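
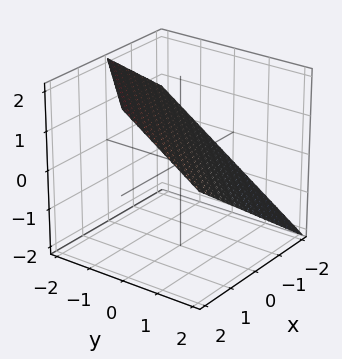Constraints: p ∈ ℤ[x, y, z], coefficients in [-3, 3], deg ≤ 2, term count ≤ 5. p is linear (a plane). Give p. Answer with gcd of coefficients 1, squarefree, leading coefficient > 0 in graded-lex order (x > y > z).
2*x - 2*y - 3*z + 2

(a) The degree is 1 — the surface is flat (a plane).
(b) Against the integer gridlines: it crosses the x-axis at the gridline x = -1; it crosses the y-axis at the gridline y = 1.
(c) The integer polynomial consistent with all of this is the stated p.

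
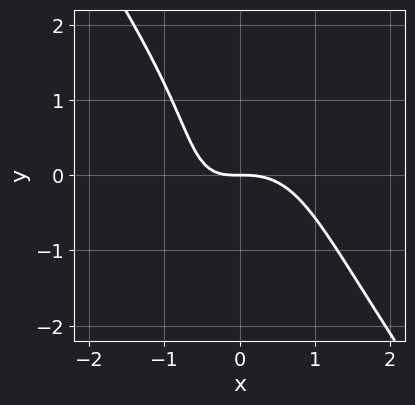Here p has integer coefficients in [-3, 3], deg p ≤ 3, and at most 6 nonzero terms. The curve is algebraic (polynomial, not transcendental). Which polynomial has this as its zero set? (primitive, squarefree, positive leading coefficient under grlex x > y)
Degree: no degree-2 curve has this shape, so deg p = 3.
Reading off the gridlines: one x-axis crossing is at x = 0; it meets the y-axis at y = 0 (among the integer gridlines).
Solving for integer coefficients yields p as stated.

3*x^3 + y^3 + 2*x*y + 3*y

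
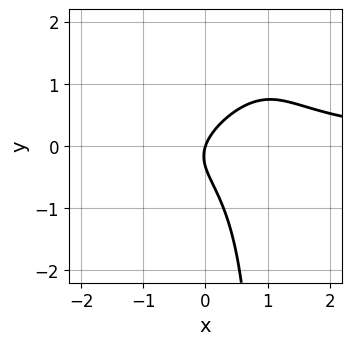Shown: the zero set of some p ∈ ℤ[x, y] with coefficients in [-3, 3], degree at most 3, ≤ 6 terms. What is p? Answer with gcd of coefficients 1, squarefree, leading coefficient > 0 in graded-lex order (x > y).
First, degree: the shape is more complex than any degree-2 curve, so deg p = 3.
Then, against the integer gridlines: one x-axis crossing is at x = 0; it meets the y-axis at y = 0 (among the integer gridlines).
Finally, putting this together gives p.

3*x^2*y - 3*x*y^2 + 3*y^2 - 3*x + y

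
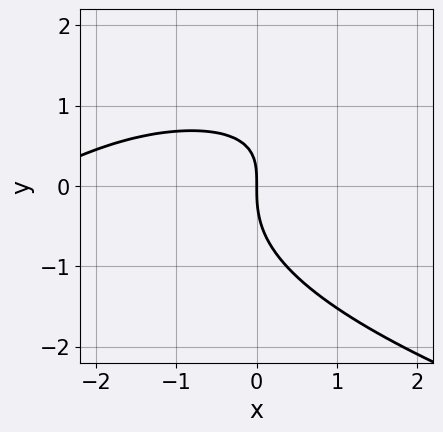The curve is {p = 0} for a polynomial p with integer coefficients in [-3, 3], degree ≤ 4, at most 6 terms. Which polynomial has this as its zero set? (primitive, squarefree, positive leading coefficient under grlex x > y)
2*y^3 + x^2 - 2*x*y + 3*x

(a) deg p = 3.
(b) Reading off the gridlines: it crosses the x-axis at the gridline x = 0; it crosses the y-axis at the gridline y = 0.
(c) Matching integer coefficients to the picture gives p.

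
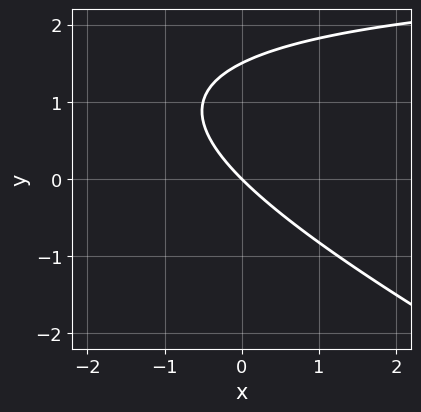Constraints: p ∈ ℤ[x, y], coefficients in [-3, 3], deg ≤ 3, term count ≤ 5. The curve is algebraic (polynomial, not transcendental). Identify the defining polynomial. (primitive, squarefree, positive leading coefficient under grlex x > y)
x*y + 2*y^2 - 3*x - 3*y

(a) The degree is 2 — a generic line meets the curve in up to 2 points.
(b) Observable constraints: one x-axis crossing is at x = 0; one y-axis crossing is at y = 0.
(c) These observations pin down the coefficients.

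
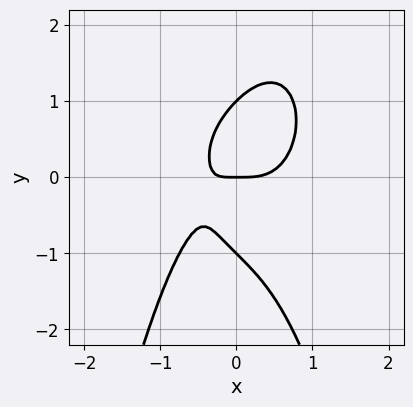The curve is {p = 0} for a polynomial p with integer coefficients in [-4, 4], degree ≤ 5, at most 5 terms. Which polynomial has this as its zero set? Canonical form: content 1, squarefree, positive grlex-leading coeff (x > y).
3*x^4 + x^2*y^2 + y^3 - 2*x*y - y

(a) deg p = 4. A generic line meets the curve in up to 4 points.
(b) From the axis intercepts and sections: among the integer gridlines, it crosses the y-axis at y ∈ {-1, 0, 1}; one x-axis crossing is at x = 0.
(c) Matching integer coefficients to the picture gives p.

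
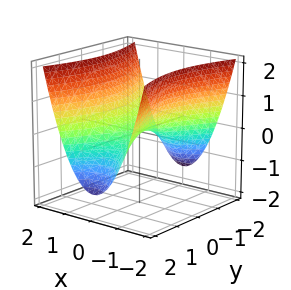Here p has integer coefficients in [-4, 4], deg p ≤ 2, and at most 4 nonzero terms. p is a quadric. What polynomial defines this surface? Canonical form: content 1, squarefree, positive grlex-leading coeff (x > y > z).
3*x^2 - y^2 - 3*z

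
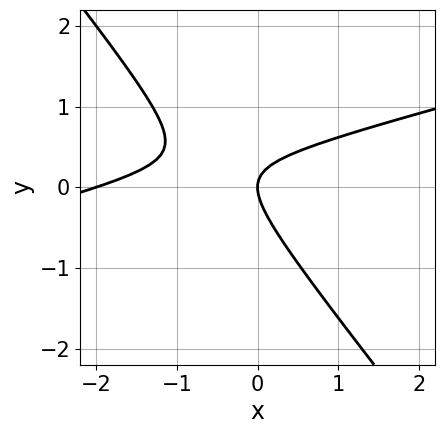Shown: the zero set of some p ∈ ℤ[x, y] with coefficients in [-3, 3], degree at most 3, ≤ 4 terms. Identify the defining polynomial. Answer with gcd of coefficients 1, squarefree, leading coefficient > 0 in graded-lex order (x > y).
(a) The degree is 2 — no degree-1 curve has this shape.
(b) From the visible intercepts: the x-axis gridline crossings are at x ∈ {-2, 0}; one y-axis crossing is at y = 0.
(c) Assembling these constraints gives the stated polynomial.

x^2 - 3*x*y - 3*y^2 + 2*x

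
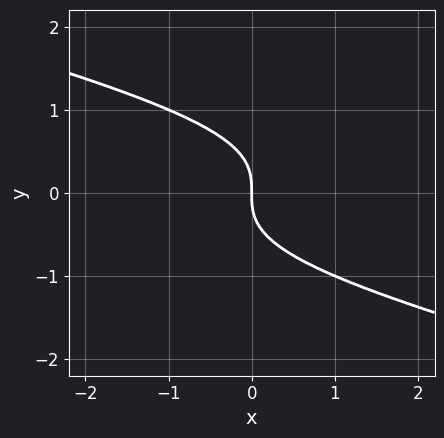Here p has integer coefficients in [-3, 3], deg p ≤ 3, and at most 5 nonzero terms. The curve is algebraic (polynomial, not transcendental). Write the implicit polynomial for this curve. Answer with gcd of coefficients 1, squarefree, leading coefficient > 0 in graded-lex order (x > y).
x*y^2 + 3*y^3 + 2*x

First, deg p = 3.
Then, from the axis intercepts and sections: it meets the x-axis at x = 0 (among the integer gridlines); it meets the y-axis at y = 0 (among the integer gridlines).
Finally, matching integer coefficients to the picture gives p.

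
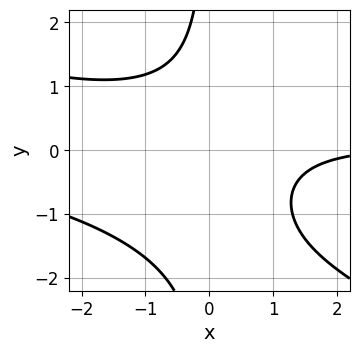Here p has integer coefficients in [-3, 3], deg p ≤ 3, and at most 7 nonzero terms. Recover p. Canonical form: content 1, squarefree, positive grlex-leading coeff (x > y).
(a) The degree is 3 — a generic line meets the curve in up to 3 points.
(b) From the visible intercepts: it misses every integer gridline on the x-axis; no y-intercept at any integer in the box.
(c) Together with the visible shape, these determine p as stated.

x^2*y + 2*x*y^2 + 2*x*y - x + 3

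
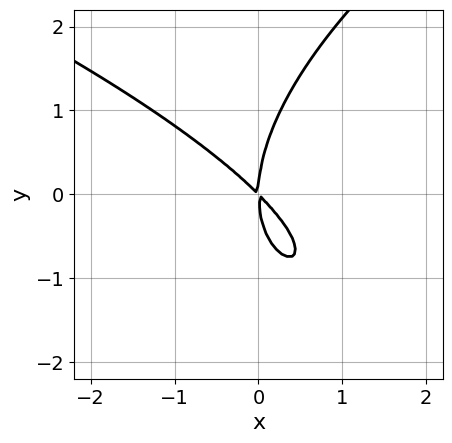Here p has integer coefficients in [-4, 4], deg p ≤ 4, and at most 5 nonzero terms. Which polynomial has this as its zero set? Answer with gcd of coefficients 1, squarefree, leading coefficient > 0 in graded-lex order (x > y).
y^3 - 3*x^2 - 3*x*y

(a) Degree: the shape is more complex than any degree-2 curve, so deg p = 3.
(b) Checking where it meets the axes: it crosses the x-axis at the gridline x = 0; one y-axis crossing is at y = 0.
(c) Solving for integer coefficients yields p as stated.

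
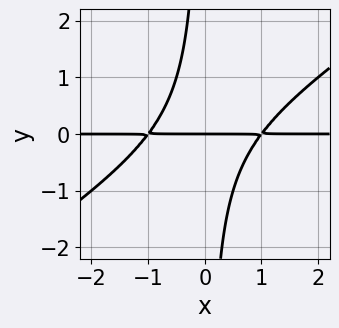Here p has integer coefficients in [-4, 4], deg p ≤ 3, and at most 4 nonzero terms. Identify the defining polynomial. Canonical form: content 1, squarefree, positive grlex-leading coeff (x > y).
2*x^2*y - 3*x*y^2 - 2*y

1. deg p = 3.
2. Against the integer gridlines: it crosses the y-axis at the gridline y = 0; every point of the x-axis in the box is on the curve.
3. Putting this together gives p.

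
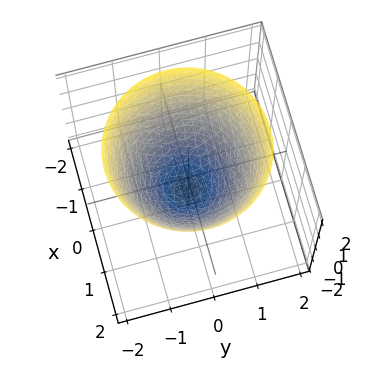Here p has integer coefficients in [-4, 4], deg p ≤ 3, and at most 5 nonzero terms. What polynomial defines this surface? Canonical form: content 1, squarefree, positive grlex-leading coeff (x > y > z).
(a) Degree: a generic line meets the surface in up to 2 points, so deg p = 2.
(b) Symmetries: the z-axis is an axis of rotation, so x and y enter only as x² + y².
(c) Reading off the gridlines: it crosses the z-axis at the gridline z = -1; among the integer gridlines, it crosses the x-axis at x ∈ {-1, 1}; a circular section at z = 0 has radius exactly 1.
(d) These observations pin down the coefficients. Check: (0, 1, 0) on the y-axis lies on the surface, and p(0, 1, 0) = 0. ✓

x^2 + y^2 - z - 1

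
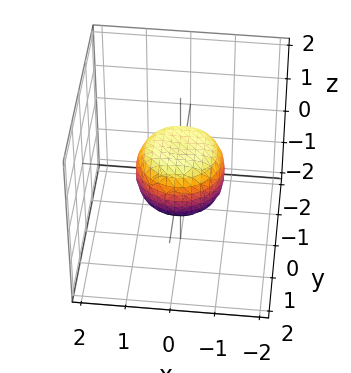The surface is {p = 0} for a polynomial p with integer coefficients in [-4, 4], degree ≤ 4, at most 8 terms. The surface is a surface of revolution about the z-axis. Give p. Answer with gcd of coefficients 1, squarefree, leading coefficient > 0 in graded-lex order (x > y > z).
2*x^4 + 4*x^2*y^2 + 2*y^4 - x^2 - y^2 + 2*z^2 - 1

First, degree: the shape is more complex than any degree-3 surface, so deg p = 4.
Next, by symmetry, every cross-section ⟂ z is a circle, so x, y appear only via x² + y².
Then, against the integer gridlines: the x-axis gridline crossings are at x ∈ {-1, 1}; a circular section at z = 0 has radius exactly 1; among the integer gridlines, it crosses the y-axis at y ∈ {-1, 1}.
Finally, matching integer coefficients to the picture gives p.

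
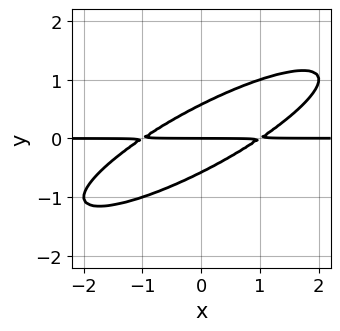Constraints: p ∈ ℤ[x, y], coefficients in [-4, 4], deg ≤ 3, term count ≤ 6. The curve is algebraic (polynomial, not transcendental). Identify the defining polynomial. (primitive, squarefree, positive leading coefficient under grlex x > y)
x^2*y - 3*x*y^2 + 3*y^3 - y

(a) Degree: a generic line meets the curve in up to 3 points, so deg p = 3.
(b) Checking where it meets the axes: it meets the y-axis at y = 0 (among the integer gridlines); every point of the x-axis in the box is on the curve.
(c) Matching integer coefficients to the picture gives p.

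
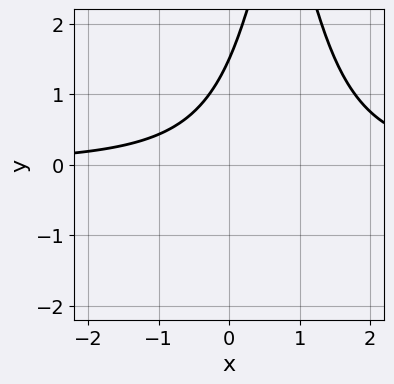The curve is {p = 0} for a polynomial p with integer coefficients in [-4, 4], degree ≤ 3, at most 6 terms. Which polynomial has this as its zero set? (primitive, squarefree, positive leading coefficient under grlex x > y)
2*x^2*y - 3*x*y + 2*y - 3

First, the degree is 3 — no degree-2 curve has this shape.
Next, against the integer gridlines: the curve avoids every integer x-axis point in the box.
Finally, fitting integer coefficients to these (and the overall shape) gives p.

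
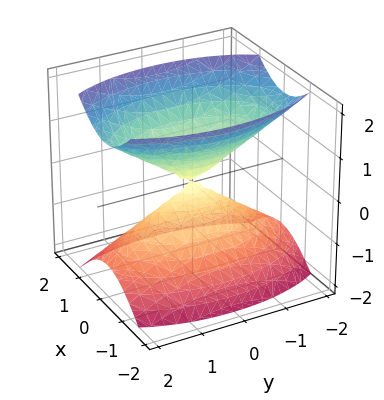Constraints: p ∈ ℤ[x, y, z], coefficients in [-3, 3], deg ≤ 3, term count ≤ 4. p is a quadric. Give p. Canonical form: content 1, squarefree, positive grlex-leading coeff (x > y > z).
3*x^2 + y^2 - 2*z^2

First, there are 2 components. They look like related sheets of one shape, so recover p as a whole.
Next, degree: a double cone through the origin; a quadric, so deg p = 2.
Next, symmetries: mirror symmetry x ↦ −x ⇒ only even powers of x; it's symmetric under z → −z, forcing even powers of z; it's symmetric under y → −y, forcing even powers of y.
Then, from the visible intercepts: it meets the x-axis at x = 0 (among the integer gridlines); one z-axis crossing is at z = 0; one y-axis crossing is at y = 0.
Finally, solving for integer coefficients yields p as stated.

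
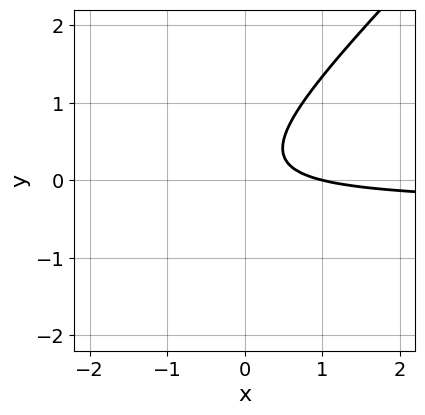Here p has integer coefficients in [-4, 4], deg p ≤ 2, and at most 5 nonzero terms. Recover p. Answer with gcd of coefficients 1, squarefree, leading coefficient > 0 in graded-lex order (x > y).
3*x*y - 3*y^2 + x + y - 1

First, degree: a generic line meets the curve in up to 2 points, so deg p = 2.
Then, observable constraints: the curve avoids every integer y-axis point in the box; it meets the x-axis at x = 1 (among the integer gridlines).
Finally, matching integer coefficients to the picture gives p.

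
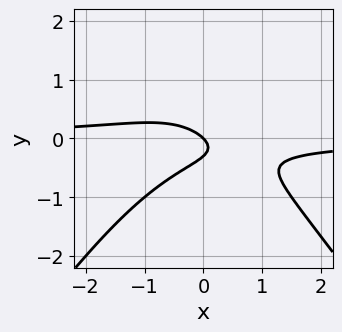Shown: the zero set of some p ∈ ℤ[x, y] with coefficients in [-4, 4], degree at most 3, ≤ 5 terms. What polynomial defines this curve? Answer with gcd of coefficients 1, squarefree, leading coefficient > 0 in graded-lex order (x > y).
2*x^2*y - y^3 + 3*y^2 + x + y

(a) Degree: the shape is more complex than any degree-2 curve, so deg p = 3.
(b) Observable constraints: it crosses the x-axis at the gridline x = 0; it crosses the y-axis at the gridline y = 0.
(c) Assembling these constraints gives the stated polynomial.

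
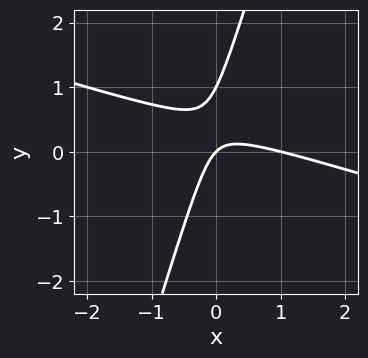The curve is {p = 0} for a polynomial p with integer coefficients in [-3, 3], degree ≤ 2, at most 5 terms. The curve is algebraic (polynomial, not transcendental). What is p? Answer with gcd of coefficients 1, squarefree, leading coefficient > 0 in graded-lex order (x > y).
x^2 + 3*x*y - y^2 - x + y

First, the degree is 2 — a generic line meets the curve in up to 2 points.
Next, against the integer gridlines: among the integer gridlines, it crosses the y-axis at y ∈ {0, 1}; among the integer gridlines, it crosses the x-axis at x ∈ {0, 1}.
Finally, together with the visible shape, these determine p as stated.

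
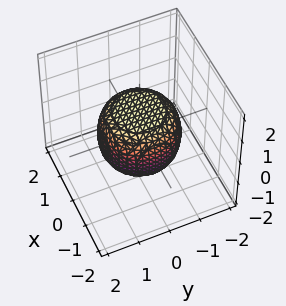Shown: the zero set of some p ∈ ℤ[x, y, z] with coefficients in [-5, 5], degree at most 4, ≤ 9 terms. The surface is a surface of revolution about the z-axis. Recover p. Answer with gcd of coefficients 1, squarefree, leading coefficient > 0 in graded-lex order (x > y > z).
2*x^4 + 4*x^2*y^2 + 2*y^4 - x^2 - y^2 + 3*z^2 - 3

First, deg p = 4.
Next, symmetries: rotational symmetry about the z-axis ⇒ p depends on x, y only through x² + y².
Then, against the integer gridlines: the z-axis gridline crossings are at z ∈ {-1, 1}; a circular section at z = 1 has radius between 0 and 1.
Finally, assembling these constraints gives the stated polynomial.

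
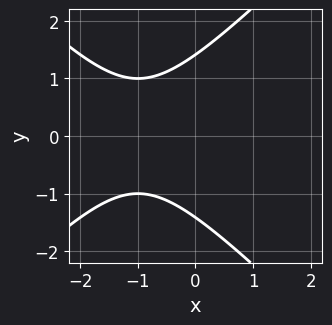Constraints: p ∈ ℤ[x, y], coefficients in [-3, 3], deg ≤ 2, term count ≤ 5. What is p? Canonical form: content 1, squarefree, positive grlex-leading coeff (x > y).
deg p = 2. No degree-1 curve has this shape.
Symmetries: mirror symmetry y ↦ −y ⇒ only even powers of y.
Against the integer gridlines: it misses every integer gridline on the x-axis.
Fitting integer coefficients to these (and the overall shape) gives p.

x^2 - y^2 + 2*x + 2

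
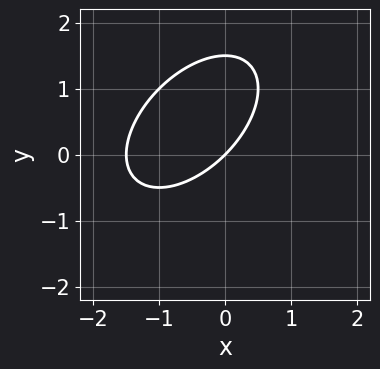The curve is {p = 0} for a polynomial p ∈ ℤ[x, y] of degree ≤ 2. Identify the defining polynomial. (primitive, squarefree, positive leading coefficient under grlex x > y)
2*x^2 - 2*x*y + 2*y^2 + 3*x - 3*y

First, degree: a generic line meets the curve in up to 2 points, so deg p = 2.
Then, observable constraints: it crosses the y-axis at the gridline y = 0; it crosses the x-axis at the gridline x = 0.
Finally, fitting integer coefficients to these (and the overall shape) gives p.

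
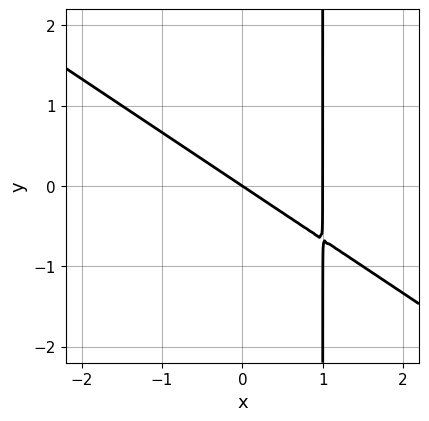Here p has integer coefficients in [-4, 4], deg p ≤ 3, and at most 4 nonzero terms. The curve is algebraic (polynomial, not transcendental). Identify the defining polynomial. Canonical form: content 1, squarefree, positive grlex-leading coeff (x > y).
The degree is 2 — the shape is more complex than any degree-1 curve.
Reading off the gridlines: the x-axis gridline crossings are at x ∈ {0, 1}; it crosses the y-axis at the gridline y = 0.
Matching integer coefficients to the picture gives p.

2*x^2 + 3*x*y - 2*x - 3*y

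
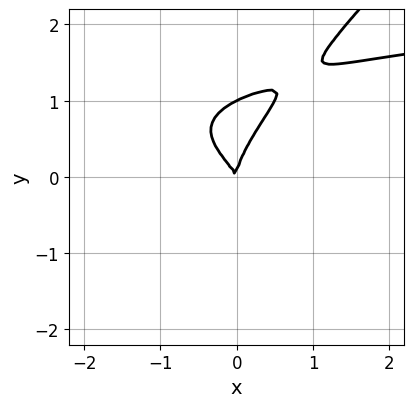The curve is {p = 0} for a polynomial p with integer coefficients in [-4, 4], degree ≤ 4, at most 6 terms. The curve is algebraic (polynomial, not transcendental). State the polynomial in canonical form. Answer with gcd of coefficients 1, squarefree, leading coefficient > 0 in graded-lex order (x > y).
Degree: no degree-3 curve has this shape, so deg p = 4.
Checking where it meets the axes: among the integer gridlines, it crosses the y-axis at y ∈ {0, 1}; one x-axis crossing is at x = 0.
Assembling these constraints gives the stated polynomial.

2*x*y^3 - 2*y^4 + 2*y^3 - 2*x^2 - x*y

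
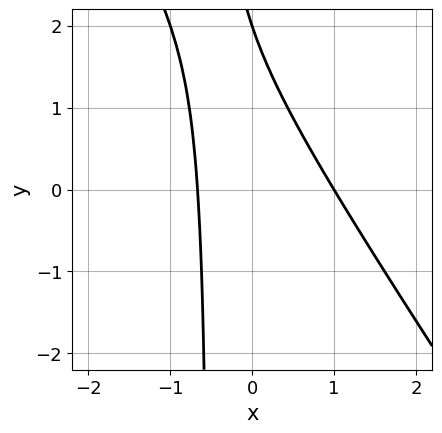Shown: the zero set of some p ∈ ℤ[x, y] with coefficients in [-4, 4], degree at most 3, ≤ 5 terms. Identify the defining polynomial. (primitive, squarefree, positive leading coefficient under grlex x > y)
3*x^2 + 2*x*y - x + y - 2

First, the degree is 2 — a generic line meets the curve in up to 2 points.
Next, checking where it meets the axes: it meets the x-axis at x = 1 (among the integer gridlines); it meets the y-axis at y = 2 (among the integer gridlines).
Finally, solving for integer coefficients yields p as stated.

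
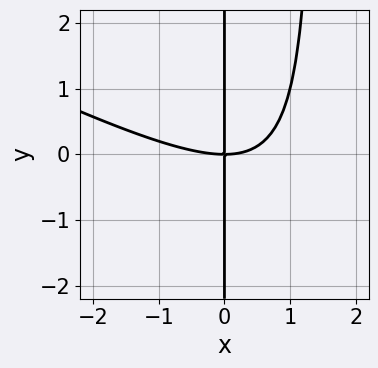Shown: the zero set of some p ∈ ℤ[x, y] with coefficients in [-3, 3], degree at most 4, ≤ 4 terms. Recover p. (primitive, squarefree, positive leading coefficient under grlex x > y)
x^3 + 2*x^2*y - 3*x*y

1. deg p = 3. No degree-2 curve has this shape.
2. Checking where it meets the axes: the visible y-axis segment lies entirely on the curve; it crosses the x-axis at the gridline x = 0.
3. Putting this together gives p.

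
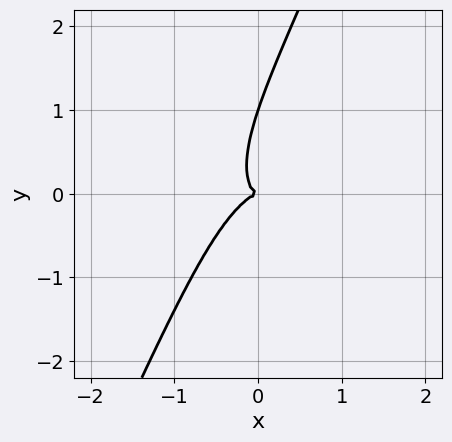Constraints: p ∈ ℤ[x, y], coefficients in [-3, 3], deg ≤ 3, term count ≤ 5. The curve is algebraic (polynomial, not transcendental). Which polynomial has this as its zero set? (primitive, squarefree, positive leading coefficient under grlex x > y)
Degree: a generic line meets the curve in up to 3 points, so deg p = 3.
From the axis intercepts and sections: among the integer gridlines, it crosses the y-axis at y ∈ {0, 1}; one x-axis crossing is at x = 0.
Matching integer coefficients to the picture gives p.

3*x^3 - 3*x^2*y + 3*x*y^2 - y^3 + y^2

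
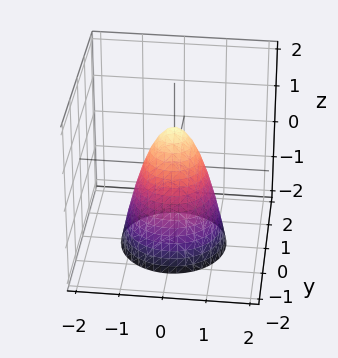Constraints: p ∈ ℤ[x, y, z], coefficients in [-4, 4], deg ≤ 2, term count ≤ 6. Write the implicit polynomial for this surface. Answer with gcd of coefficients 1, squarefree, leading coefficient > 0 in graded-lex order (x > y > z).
2*x^2 + 2*y^2 + z - 1

1. deg p = 2.
2. By symmetry, the z-axis is an axis of rotation, so x and y enter only as x² + y².
3. Checking where it meets the axes: it crosses the z-axis at the gridline z = 1; a circular section at z = -1 has radius exactly 1.
4. These observations pin down the coefficients.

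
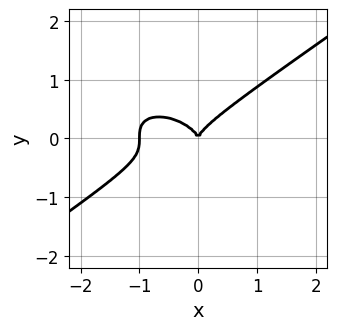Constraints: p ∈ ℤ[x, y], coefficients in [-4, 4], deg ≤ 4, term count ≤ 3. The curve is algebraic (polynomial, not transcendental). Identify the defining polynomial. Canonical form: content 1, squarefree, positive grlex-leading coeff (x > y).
x^3 - 3*y^3 + x^2

(a) The degree is 3 — no degree-2 curve has this shape.
(b) Observable constraints: one y-axis crossing is at y = 0; among the integer gridlines, it crosses the x-axis at x ∈ {-1, 0}.
(c) Fitting integer coefficients to these (and the overall shape) gives p.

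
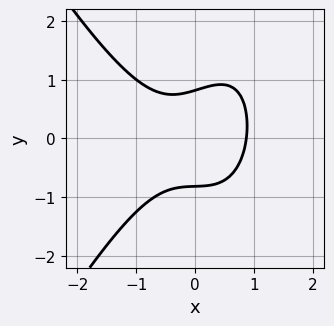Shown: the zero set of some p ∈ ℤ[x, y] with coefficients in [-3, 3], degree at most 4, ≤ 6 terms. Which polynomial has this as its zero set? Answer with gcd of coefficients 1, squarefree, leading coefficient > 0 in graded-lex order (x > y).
3*x^3 - x*y^2 - x*y + 3*y^2 - 2

First, deg p = 3. A generic line meets the curve in up to 3 points.
Finally, putting this together gives p.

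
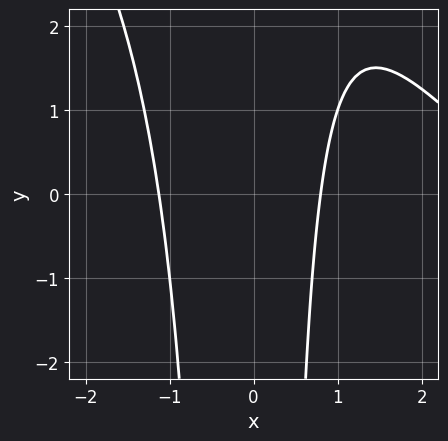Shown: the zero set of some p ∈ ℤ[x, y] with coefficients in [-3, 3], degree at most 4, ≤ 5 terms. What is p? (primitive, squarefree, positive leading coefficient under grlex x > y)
x^3 + x^2*y - 3*x^2 - 2*x + 3

(a) Degree: the shape is more complex than any degree-2 curve, so deg p = 3.
(b) Observable constraints: the curve avoids every integer y-axis point in the box.
(c) These observations pin down the coefficients.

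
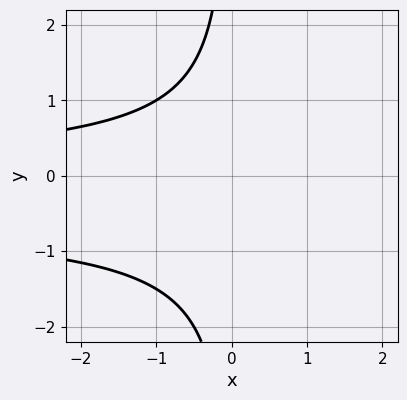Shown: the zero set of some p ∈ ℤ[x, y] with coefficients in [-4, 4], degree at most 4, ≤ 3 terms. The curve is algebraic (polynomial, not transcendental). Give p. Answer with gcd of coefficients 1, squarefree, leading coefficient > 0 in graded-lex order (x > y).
The degree is 3 — the shape is more complex than any degree-2 curve.
Checking where it meets the axes: it misses every integer gridline on the x-axis; the curve avoids every integer y-axis point in the box.
Matching integer coefficients to the picture gives p.

2*x*y^2 + x*y + 3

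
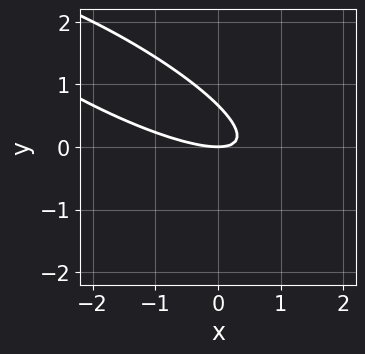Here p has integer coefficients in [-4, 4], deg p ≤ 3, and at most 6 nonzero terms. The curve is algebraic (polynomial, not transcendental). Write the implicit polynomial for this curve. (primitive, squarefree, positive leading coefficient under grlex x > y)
x^2 + 3*x*y + 3*y^2 - 2*y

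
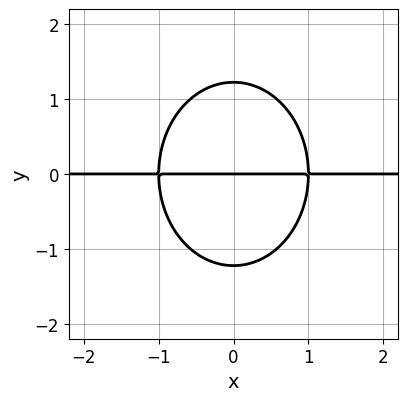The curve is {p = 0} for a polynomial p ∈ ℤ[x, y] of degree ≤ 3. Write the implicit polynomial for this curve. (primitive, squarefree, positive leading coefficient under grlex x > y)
3*x^2*y + 2*y^3 - 3*y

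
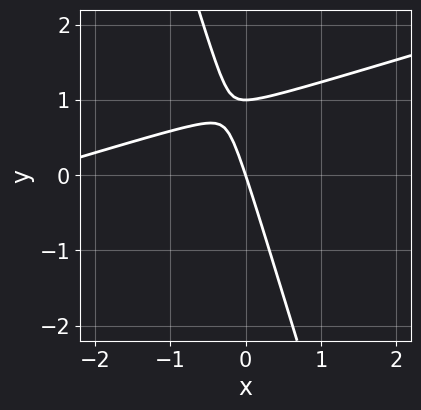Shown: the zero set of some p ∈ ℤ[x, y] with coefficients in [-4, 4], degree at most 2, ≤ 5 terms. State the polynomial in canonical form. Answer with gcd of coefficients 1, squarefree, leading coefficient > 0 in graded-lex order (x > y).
x^2 - 3*x*y - y^2 + 3*x + y

Degree: a generic line meets the curve in up to 2 points, so deg p = 2.
From the axis intercepts and sections: it meets the x-axis at x = 0 (among the integer gridlines); among the integer gridlines, it crosses the y-axis at y ∈ {0, 1}.
Matching integer coefficients to the picture gives p.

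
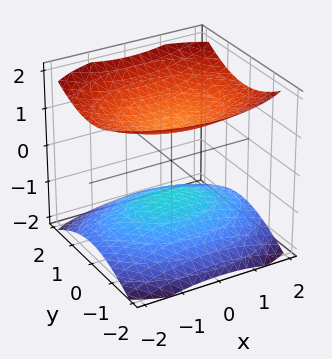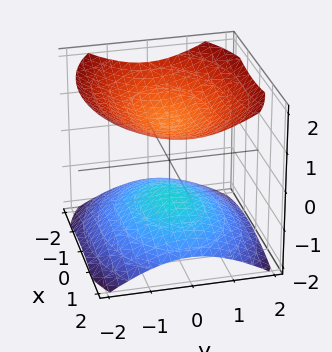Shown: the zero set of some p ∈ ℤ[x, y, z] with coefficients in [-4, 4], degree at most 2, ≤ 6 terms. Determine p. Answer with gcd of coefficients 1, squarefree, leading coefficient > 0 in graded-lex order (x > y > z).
First, the picture has 2 separate pieces. They look like related sheets of one shape, so recover p as a whole.
Then, the degree is 2 — two sheets facing apart; a quadric.
Then, symmetries: it's symmetric under y → −y, forcing even powers of y; the x ↦ −x reflection is a symmetry, so x appears only in even powers; the z ↦ −z reflection is a symmetry, so z appears only in even powers.
Next, reading off the gridlines: the z-axis gridline crossings are at z ∈ {-1, 1}; no x-intercept at any integer in the box; no y-intercept at any integer in the box.
Finally, together with the visible shape, these determine p as stated.

x^2 + 2*y^2 - 3*z^2 + 3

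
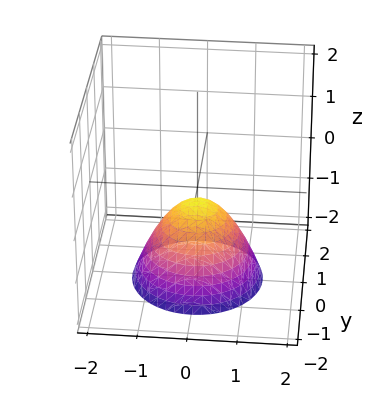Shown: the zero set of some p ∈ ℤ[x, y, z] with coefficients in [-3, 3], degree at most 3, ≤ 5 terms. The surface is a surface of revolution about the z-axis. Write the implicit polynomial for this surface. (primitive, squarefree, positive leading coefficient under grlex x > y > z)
1. deg p = 2. No degree-1 surface has this shape.
2. By symmetry, every cross-section ⟂ z is a circle, so x, y appear only via x² + y².
3. From the axis intercepts and sections: no x-intercept at any integer in the box; a circular section at z = -2 has radius between 1 and 2.
4. Together with the visible shape, these determine p as stated.

3*x^2 + 3*y^2 + 3*z + 1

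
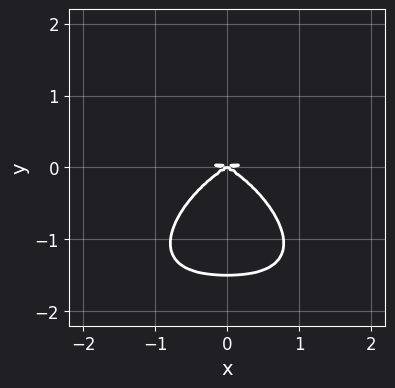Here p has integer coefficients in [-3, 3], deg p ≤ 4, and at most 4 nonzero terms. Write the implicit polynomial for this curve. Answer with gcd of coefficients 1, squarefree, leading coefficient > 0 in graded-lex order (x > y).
deg p = 4.
Symmetries: the x ↦ −x reflection is a symmetry, so x appears only in even powers.
Reading off the gridlines: it meets the y-axis at y = 0 (among the integer gridlines); it crosses the x-axis at the gridline x = 0.
Solving for integer coefficients yields p as stated.

x^4 + 2*y^4 - x^2*y + 3*y^3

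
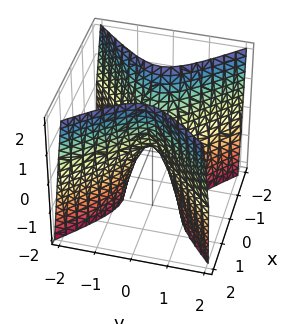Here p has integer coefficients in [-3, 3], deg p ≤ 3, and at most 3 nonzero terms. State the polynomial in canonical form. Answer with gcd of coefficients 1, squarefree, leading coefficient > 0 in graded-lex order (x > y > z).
The degree is 2 — a hyperbolic paraboloid; a quadric.
Symmetries: it's symmetric under x → −x, forcing even powers of x; the y ↦ −y reflection is a symmetry, so y appears only in even powers.
Against the integer gridlines: it crosses the y-axis at the gridline y = 0; it meets the z-axis at z = 0 (among the integer gridlines); it meets the x-axis at x = 0 (among the integer gridlines).
Assembling these constraints gives the stated polynomial.

3*x^2 - 3*y^2 - z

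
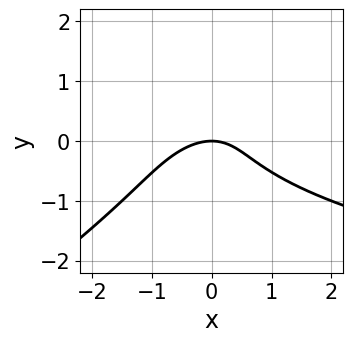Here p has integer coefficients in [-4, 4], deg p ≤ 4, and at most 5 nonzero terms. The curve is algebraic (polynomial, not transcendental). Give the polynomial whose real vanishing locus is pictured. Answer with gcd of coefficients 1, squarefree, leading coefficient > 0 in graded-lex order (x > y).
2*x*y^2 - 3*y^3 - 2*x^2 + x*y - 3*y

First, the degree is 3 — the shape is more complex than any degree-2 curve.
Next, observable constraints: one x-axis crossing is at x = 0; it crosses the y-axis at the gridline y = 0.
Finally, matching integer coefficients to the picture gives p.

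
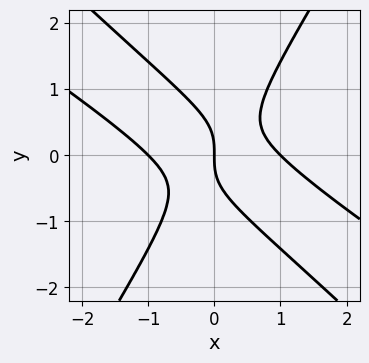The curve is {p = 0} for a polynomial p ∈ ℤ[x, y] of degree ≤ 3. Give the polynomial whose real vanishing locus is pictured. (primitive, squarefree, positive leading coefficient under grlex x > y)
First, the degree is 3 — no degree-2 curve has this shape.
Then, against the integer gridlines: it meets the y-axis at y = 0 (among the integer gridlines); the x-axis gridline crossings are at x ∈ {-1, 0, 1}.
Finally, fitting integer coefficients to these (and the overall shape) gives p.

x^3 + 2*x^2*y - y^3 - x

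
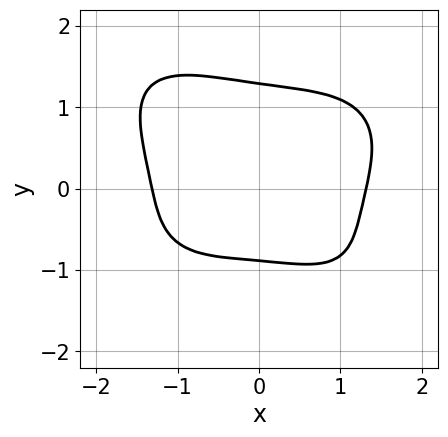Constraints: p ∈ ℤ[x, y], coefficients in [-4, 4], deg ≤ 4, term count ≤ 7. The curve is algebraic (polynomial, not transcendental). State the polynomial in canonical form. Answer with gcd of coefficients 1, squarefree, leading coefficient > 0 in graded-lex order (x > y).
First, deg p = 4. No degree-3 curve has this shape.
Finally, matching integer coefficients to the picture gives p.

x^4 + x*y^3 + 2*y^4 - 2*y - 3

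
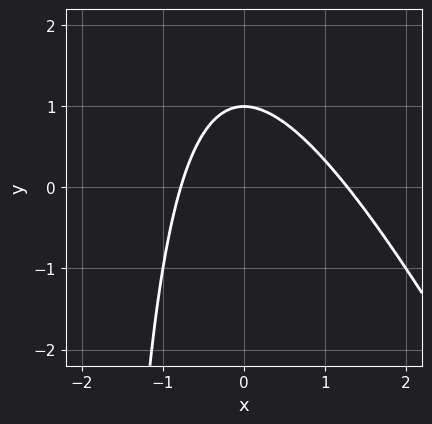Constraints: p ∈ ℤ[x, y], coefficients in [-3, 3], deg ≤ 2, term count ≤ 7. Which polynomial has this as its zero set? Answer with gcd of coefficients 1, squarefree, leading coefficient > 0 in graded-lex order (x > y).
(a) Degree: the shape is more complex than any degree-1 curve, so deg p = 2.
(b) Reading off the gridlines: one y-axis crossing is at y = 1.
(c) Matching integer coefficients to the picture gives p.

2*x^2 + x*y - x + 2*y - 2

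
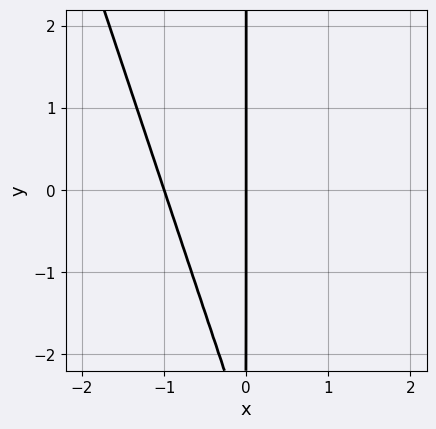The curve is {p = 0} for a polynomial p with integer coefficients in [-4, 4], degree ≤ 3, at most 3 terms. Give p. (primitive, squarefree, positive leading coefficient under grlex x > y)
Degree: no degree-1 curve has this shape, so deg p = 2.
From the visible intercepts: the visible y-axis segment lies entirely on the curve; among the integer gridlines, it crosses the x-axis at x ∈ {-1, 0}.
Together with the visible shape, these determine p as stated.

3*x^2 + x*y + 3*x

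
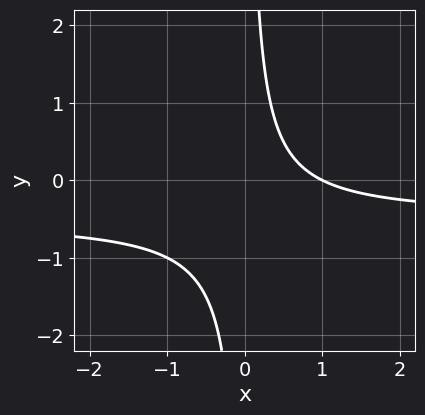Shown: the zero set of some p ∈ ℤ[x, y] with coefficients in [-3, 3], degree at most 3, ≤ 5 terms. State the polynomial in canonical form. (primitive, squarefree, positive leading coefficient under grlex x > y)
1. The degree is 2 — the shape is more complex than any degree-1 curve.
2. Reading off the gridlines: one x-axis crossing is at x = 1; no y-intercept at any integer in the box.
3. Matching integer coefficients to the picture gives p.

2*x*y + x - 1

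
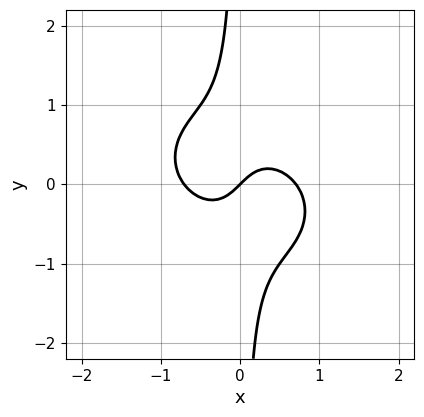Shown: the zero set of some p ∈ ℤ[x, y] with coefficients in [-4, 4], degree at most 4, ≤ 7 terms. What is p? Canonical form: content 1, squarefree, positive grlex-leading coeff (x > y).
First, deg p = 3.
Next, observable constraints: one y-axis crossing is at y = 0; one x-axis crossing is at x = 0.
Finally, putting this together gives p.

2*x^3 + x^2*y + 3*x*y^2 - x + y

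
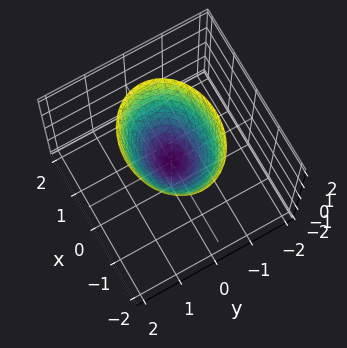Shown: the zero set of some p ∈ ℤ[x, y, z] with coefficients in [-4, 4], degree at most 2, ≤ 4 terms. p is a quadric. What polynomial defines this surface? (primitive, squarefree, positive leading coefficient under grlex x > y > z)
2*x^2 + 3*y^2 - 2*z

(a) The degree is 2 — a paraboloid; a quadric.
(b) Symmetries: mirror symmetry x ↦ −x ⇒ only even powers of x; it's symmetric under y → −y, forcing even powers of y.
(c) Reading off the gridlines: it crosses the x-axis at the gridline x = 0; it crosses the y-axis at the gridline y = 0.
(d) Solving for integer coefficients yields p as stated.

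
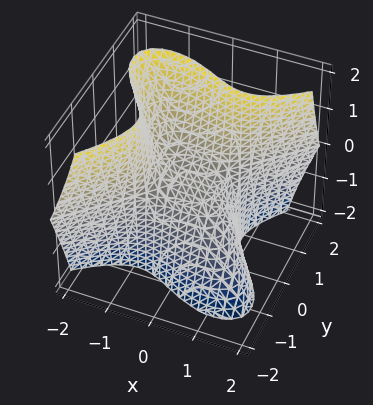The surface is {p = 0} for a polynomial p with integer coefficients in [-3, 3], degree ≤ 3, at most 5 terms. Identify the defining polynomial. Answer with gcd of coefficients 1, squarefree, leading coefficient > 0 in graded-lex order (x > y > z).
First, degree: a generic line meets the surface in up to 3 points, so deg p = 3.
Next, from the visible intercepts: one z-axis crossing is at z = 0; it crosses the y-axis at the gridline y = 0; one x-axis crossing is at x = 0.
Finally, putting this together gives p.

2*x^3 + x*y^2 - 3*x*y*z - 3*y^3 + 2*z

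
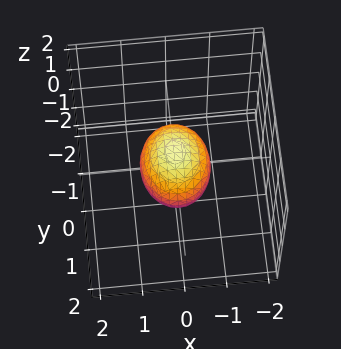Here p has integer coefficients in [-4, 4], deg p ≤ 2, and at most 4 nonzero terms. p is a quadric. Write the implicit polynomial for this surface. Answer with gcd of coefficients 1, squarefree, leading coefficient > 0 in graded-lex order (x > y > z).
3*x^2 + 2*y^2 + 3*z^2 - 2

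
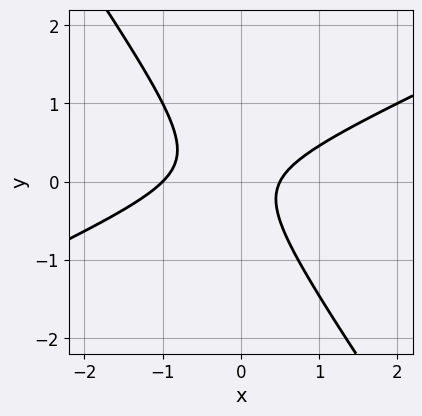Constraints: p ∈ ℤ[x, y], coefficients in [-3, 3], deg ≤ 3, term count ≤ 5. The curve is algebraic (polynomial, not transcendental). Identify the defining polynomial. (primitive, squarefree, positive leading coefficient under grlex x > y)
Degree: the shape is more complex than any degree-1 curve, so deg p = 2.
Checking where it meets the axes: one x-axis crossing is at x = -1; no y-intercept at any integer in the box.
These observations pin down the coefficients.

2*x^2 - 3*x*y - 3*y^2 + x - 1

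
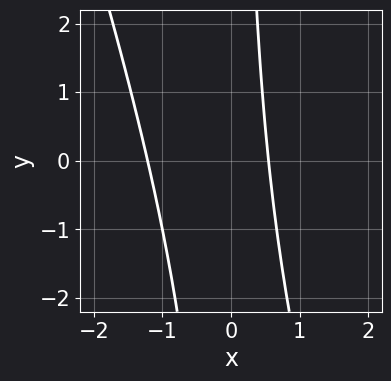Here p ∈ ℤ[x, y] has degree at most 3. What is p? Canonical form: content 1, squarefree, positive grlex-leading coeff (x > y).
(a) Degree: a generic line meets the curve in up to 2 points, so deg p = 2.
(b) From the axis intercepts and sections: the curve avoids every integer y-axis point in the box.
(c) These observations pin down the coefficients.

3*x^2 + x*y + 2*x - 2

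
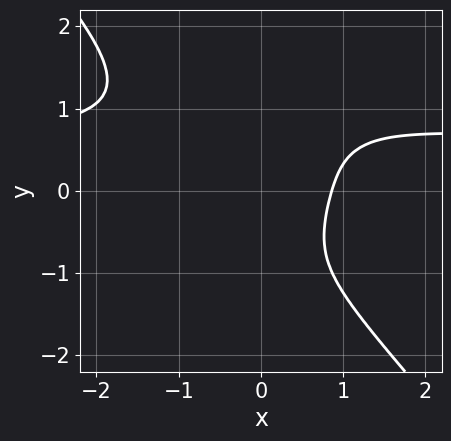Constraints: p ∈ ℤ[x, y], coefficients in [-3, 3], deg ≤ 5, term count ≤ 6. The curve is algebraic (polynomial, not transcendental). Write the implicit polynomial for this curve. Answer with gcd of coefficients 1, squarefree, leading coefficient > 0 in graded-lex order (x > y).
3*x^3*y + 2*y^4 - 2*x^3 - 2*x + 3

(a) Degree: a generic line meets the curve in up to 4 points, so deg p = 4.
(b) From the visible intercepts: it misses every integer gridline on the y-axis.
(c) Matching integer coefficients to the picture gives p.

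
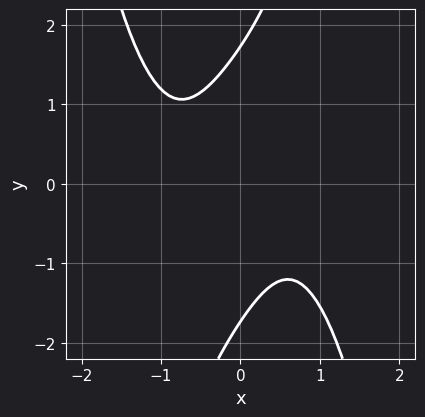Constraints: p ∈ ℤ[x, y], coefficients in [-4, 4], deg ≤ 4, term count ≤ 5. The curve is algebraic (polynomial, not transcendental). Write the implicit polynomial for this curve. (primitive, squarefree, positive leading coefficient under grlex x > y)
3*x^4 + x^3 + 3*x*y - y^2 + 3

(a) deg p = 4. No degree-3 curve has this shape.
(b) Reading off the gridlines: the curve avoids every integer x-axis point in the box.
(c) Fitting integer coefficients to these (and the overall shape) gives p.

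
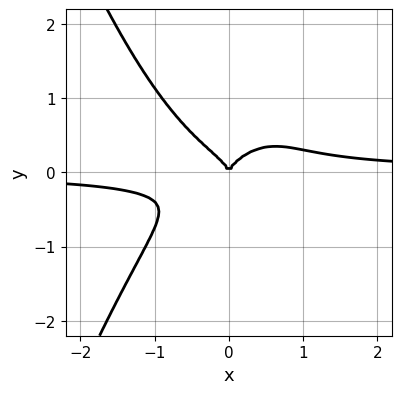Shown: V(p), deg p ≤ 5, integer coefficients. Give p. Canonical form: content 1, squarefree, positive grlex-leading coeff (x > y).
(a) The degree is 4 — the shape is more complex than any degree-3 curve.
(b) Against the integer gridlines: it crosses the x-axis at the gridline x = 0; one y-axis crossing is at y = 0.
(c) Assembling these constraints gives the stated polynomial.

3*x^3*y + 3*y^3 - x^2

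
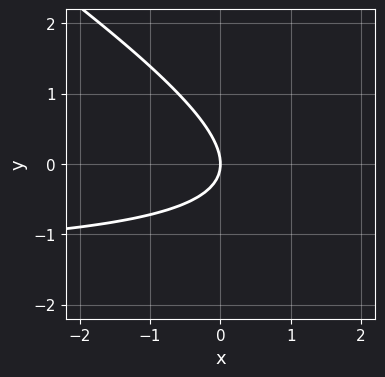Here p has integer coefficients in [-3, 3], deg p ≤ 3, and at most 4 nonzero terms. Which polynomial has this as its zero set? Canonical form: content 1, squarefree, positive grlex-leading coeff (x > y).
2*x*y + 3*y^2 + 3*x

(a) deg p = 2. No degree-1 curve has this shape.
(b) Reading off the gridlines: one x-axis crossing is at x = 0; it crosses the y-axis at the gridline y = 0.
(c) Assembling these constraints gives the stated polynomial.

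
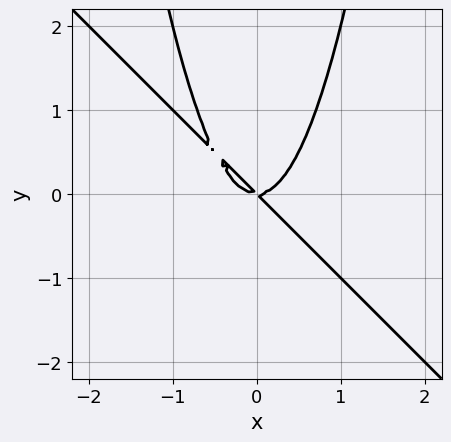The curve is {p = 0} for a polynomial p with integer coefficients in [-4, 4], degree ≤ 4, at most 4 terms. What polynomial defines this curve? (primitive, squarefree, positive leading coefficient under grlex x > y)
2*x^3 + 2*x^2*y - x*y - y^2

First, deg p = 3.
Next, observable constraints: it meets the x-axis at x = 0 (among the integer gridlines); it crosses the y-axis at the gridline y = 0.
Finally, putting this together gives p.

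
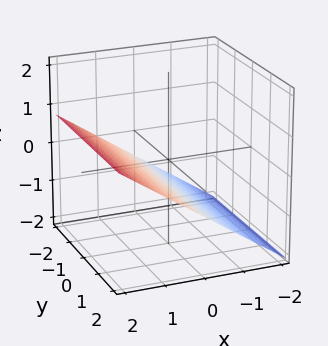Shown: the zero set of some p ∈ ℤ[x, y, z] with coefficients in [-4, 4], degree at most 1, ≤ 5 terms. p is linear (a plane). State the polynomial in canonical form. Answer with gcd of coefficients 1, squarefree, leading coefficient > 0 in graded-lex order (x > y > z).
First, the degree is 1 — the surface is flat (a plane).
Next, reading off the gridlines: the surface avoids every integer y-axis point in the box; one x-axis crossing is at x = 1.
Finally, fitting integer coefficients to these (and the overall shape) gives p.

2*x - 3*z - 2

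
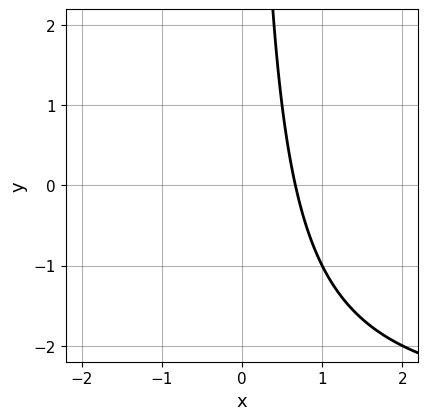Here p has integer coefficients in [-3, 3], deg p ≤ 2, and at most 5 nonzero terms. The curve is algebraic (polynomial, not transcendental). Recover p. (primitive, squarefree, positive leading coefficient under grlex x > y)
x*y + 3*x - 2

Degree: the shape is more complex than any degree-1 curve, so deg p = 2.
From the visible intercepts: the curve avoids every integer y-axis point in the box.
Putting this together gives p.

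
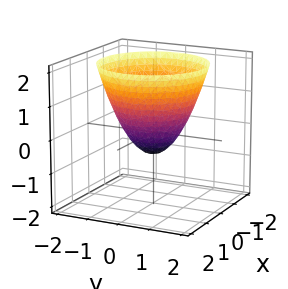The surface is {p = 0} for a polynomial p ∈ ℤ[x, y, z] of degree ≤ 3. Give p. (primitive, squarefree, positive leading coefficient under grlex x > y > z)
3*x^2 + 3*y^2 - 3*z - 2

The degree is 2 — the shape is more complex than any degree-1 surface.
Symmetries: rotational symmetry about the z-axis ⇒ p depends on x, y only through x² + y².
Against the integer gridlines: a circular section at z = 2 has radius between 1 and 2.
Matching integer coefficients to the picture gives p.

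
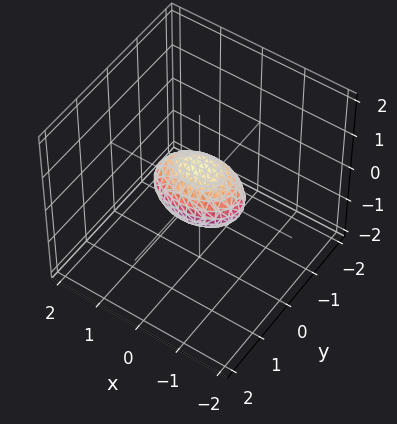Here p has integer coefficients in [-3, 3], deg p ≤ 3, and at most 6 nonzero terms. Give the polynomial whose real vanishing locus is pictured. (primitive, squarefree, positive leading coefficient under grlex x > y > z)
deg p = 2. Bounded and convex; a quadric.
Symmetries: mirror symmetry z ↦ −z ⇒ only even powers of z; it's symmetric under y → −y, forcing even powers of y; mirror symmetry x ↦ −x ⇒ only even powers of x.
Against the integer gridlines: among the integer gridlines, it crosses the x-axis at x ∈ {-1, 1}.
Fitting integer coefficients to these (and the overall shape) gives p.

x^2 + 2*y^2 + 2*z^2 - 1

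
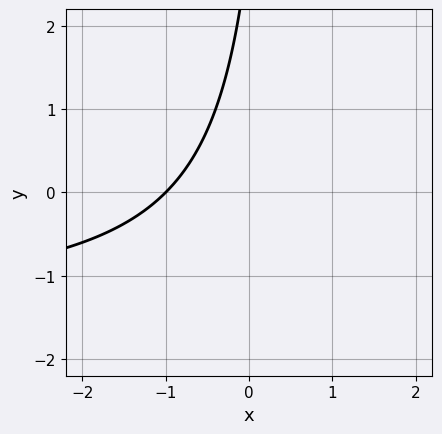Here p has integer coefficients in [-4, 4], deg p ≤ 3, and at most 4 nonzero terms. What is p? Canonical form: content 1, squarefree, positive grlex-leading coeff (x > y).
2*x*y + 3*x - y + 3

1. Degree: a generic line meets the curve in up to 2 points, so deg p = 2.
2. From the axis intercepts and sections: it crosses the x-axis at the gridline x = -1; it misses every integer gridline on the y-axis.
3. Fitting integer coefficients to these (and the overall shape) gives p.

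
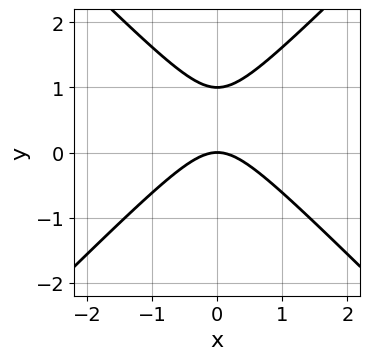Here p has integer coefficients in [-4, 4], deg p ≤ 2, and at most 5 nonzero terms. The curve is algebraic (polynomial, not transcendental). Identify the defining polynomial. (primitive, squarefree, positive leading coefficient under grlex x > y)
x^2 - y^2 + y

1. deg p = 2. The shape is more complex than any degree-1 curve.
2. Symmetries: the x ↦ −x reflection is a symmetry, so x appears only in even powers.
3. From the visible intercepts: the y-axis gridline crossings are at y ∈ {0, 1}; one x-axis crossing is at x = 0.
4. These observations pin down the coefficients.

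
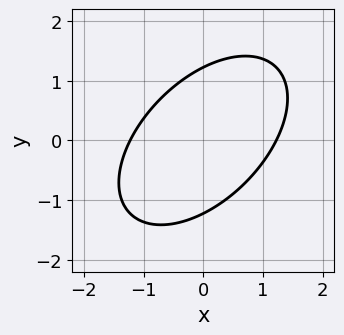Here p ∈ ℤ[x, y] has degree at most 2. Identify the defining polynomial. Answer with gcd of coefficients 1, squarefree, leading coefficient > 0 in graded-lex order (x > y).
2*x^2 - 2*x*y + 2*y^2 - 3

1. Degree: no degree-1 curve has this shape, so deg p = 2.
2. The integer polynomial consistent with all of this is the stated p.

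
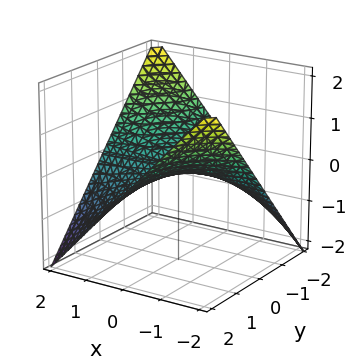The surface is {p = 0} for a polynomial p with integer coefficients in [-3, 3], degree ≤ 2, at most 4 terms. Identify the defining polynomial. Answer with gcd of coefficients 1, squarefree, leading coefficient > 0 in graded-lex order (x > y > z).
(a) Degree: a saddle surface; a quadric, so deg p = 2.
(b) Reading off the gridlines: the visible y-axis segment lies entirely on the surface; it crosses the z-axis at the gridline z = 0; the visible x-axis segment lies entirely on the surface.
(c) Solving for integer coefficients yields p as stated.

x*y + 2*z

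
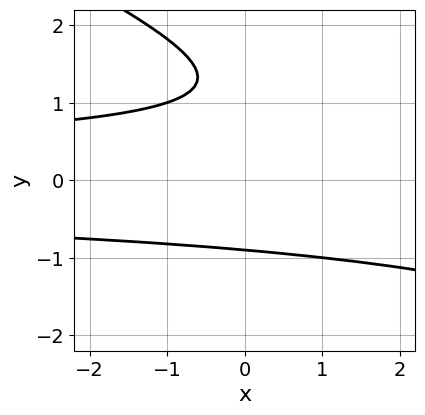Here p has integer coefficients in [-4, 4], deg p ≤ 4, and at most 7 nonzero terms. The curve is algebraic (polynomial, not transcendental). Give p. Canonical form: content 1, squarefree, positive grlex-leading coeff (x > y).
x*y^2 + 2*y^3 - 3*y^2 - y + 3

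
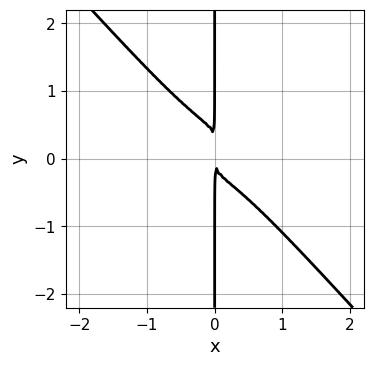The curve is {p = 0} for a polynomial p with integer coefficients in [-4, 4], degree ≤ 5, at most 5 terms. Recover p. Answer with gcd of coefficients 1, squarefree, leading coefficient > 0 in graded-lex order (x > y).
3*x^4 - x^3*y + 3*x*y^3 - x*y^2 + x^2

First, deg p = 4. The shape is more complex than any degree-3 curve.
Next, reading off the gridlines: the visible y-axis segment lies entirely on the curve.
Finally, putting this together gives p.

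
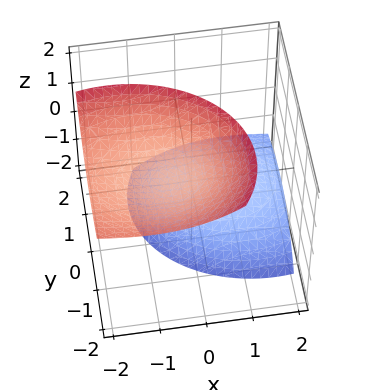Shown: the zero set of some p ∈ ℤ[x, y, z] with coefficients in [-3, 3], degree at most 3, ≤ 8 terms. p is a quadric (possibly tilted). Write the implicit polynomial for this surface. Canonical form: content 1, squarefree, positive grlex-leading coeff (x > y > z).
2*x^2 + 3*x*z + 3*y^2 + 3*y*z - 2*z^2 + 2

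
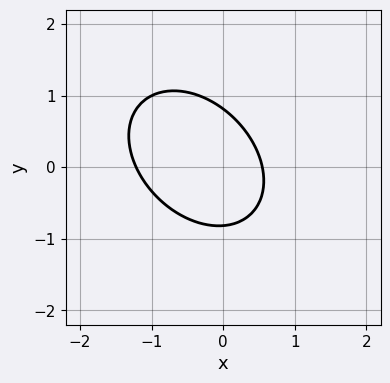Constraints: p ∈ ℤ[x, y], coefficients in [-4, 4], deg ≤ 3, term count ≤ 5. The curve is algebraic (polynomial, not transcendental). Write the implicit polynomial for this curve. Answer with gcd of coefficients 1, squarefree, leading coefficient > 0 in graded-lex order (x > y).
3*x^2 + 2*x*y + 3*y^2 + 2*x - 2

(a) The degree is 2 — a generic line meets the curve in up to 2 points.
(b) The integer polynomial consistent with all of this is the stated p.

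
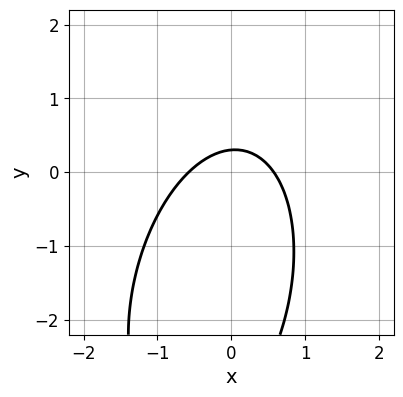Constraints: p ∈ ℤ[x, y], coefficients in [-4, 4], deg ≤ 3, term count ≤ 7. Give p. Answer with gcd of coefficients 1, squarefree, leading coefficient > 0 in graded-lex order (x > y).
3*x^2 - x*y + y^2 + 3*y - 1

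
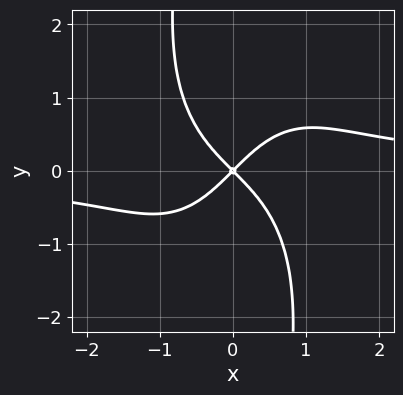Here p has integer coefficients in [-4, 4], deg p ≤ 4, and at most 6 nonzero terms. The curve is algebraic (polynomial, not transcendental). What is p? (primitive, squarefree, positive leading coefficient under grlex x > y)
3*x^3*y + x*y^3 - 3*x^2 + 3*y^2

(a) Degree: no degree-3 curve has this shape, so deg p = 4.
(b) From the visible intercepts: it crosses the y-axis at the gridline y = 0; it meets the x-axis at x = 0 (among the integer gridlines).
(c) The integer polynomial consistent with all of this is the stated p.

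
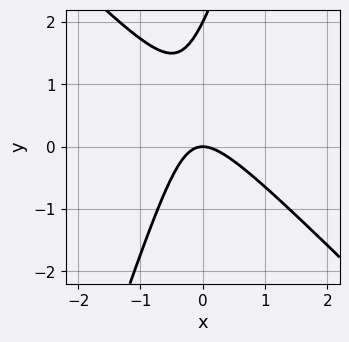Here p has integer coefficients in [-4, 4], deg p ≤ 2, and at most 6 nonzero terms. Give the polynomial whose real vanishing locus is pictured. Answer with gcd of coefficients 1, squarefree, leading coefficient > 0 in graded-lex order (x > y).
1. deg p = 2.
2. From the visible intercepts: among the integer gridlines, it crosses the y-axis at y ∈ {0, 2}; one x-axis crossing is at x = 0.
3. These observations pin down the coefficients.

3*x^2 + 2*x*y - y^2 + 2*y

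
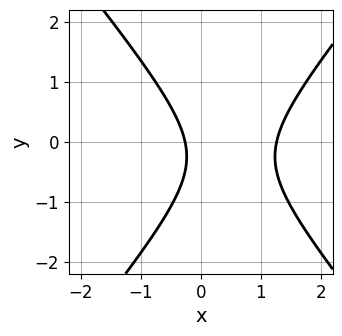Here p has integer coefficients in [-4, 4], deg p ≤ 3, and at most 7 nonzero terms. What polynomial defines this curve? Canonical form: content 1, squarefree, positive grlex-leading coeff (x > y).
3*x^2 - 2*y^2 - 3*x - y - 1

1. The degree is 2 — the shape is more complex than any degree-1 curve.
2. From the axis intercepts and sections: the curve avoids every integer y-axis point in the box.
3. The integer polynomial consistent with all of this is the stated p.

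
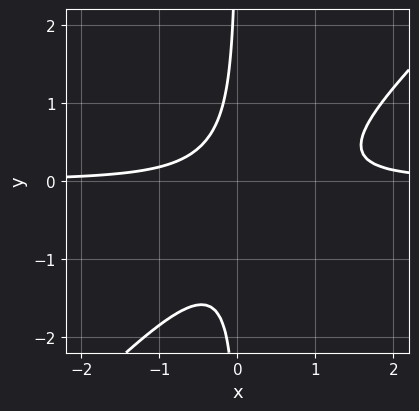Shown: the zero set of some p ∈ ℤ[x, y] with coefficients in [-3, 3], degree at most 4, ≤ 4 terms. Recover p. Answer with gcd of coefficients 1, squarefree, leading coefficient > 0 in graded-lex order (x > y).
1. deg p = 3. No degree-2 curve has this shape.
2. Against the integer gridlines: the curve avoids every integer x-axis point in the box; the curve avoids every integer y-axis point in the box.
3. Assembling these constraints gives the stated polynomial.

3*x^2*y - 3*x*y^2 - 2*x*y - 1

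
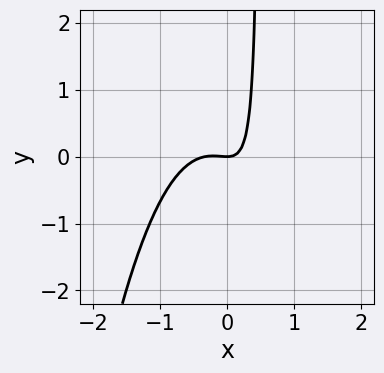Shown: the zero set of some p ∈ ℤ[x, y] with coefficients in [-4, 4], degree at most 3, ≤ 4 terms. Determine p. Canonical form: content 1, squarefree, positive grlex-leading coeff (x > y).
3*x^3 + x^2 + 2*x*y - y

(a) The degree is 3 — the shape is more complex than any degree-2 curve.
(b) Checking where it meets the axes: it crosses the y-axis at the gridline y = 0; it crosses the x-axis at the gridline x = 0.
(c) Putting this together gives p.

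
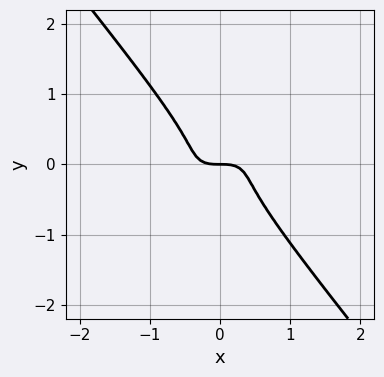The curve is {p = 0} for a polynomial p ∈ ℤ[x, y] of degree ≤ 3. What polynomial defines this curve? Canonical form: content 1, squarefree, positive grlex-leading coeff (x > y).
The degree is 3 — the shape is more complex than any degree-2 curve.
Reading off the gridlines: it meets the y-axis at y = 0 (among the integer gridlines); one x-axis crossing is at x = 0.
Fitting integer coefficients to these (and the overall shape) gives p.

2*x^3 - 3*x^2*y + 3*y^3 + y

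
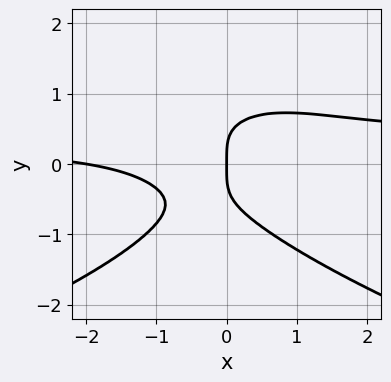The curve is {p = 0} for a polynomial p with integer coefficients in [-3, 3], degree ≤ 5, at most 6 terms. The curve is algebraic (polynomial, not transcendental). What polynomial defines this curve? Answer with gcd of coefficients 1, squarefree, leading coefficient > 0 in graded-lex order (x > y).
3*y^4 + 3*x^2*y - x^2 - 2*x

1. Degree: a generic line meets the curve in up to 4 points, so deg p = 4.
2. Observable constraints: the x-axis gridline crossings are at x ∈ {-2, 0}; it crosses the y-axis at the gridline y = 0.
3. Fitting integer coefficients to these (and the overall shape) gives p.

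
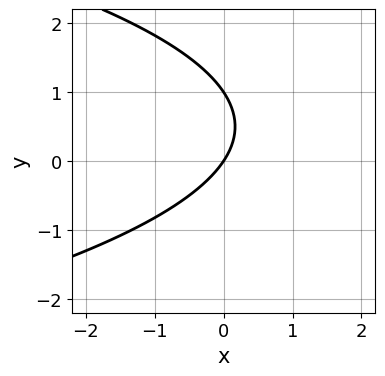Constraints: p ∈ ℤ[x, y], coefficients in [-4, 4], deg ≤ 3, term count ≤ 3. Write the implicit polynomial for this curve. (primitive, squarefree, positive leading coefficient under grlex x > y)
2*y^2 + 3*x - 2*y

deg p = 2. A generic line meets the curve in up to 2 points.
Against the integer gridlines: it meets the x-axis at x = 0 (among the integer gridlines); the y-axis gridline crossings are at y ∈ {0, 1}.
These observations pin down the coefficients.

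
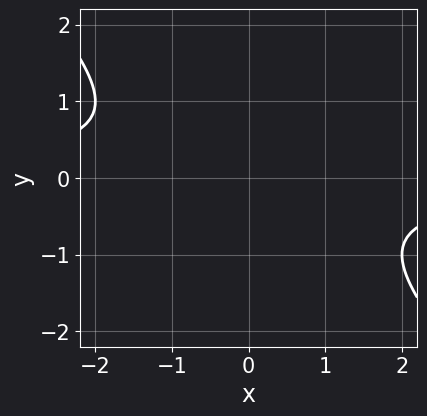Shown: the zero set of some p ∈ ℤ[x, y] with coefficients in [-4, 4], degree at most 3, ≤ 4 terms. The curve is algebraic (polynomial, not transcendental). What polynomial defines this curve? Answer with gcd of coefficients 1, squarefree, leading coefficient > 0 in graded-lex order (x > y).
Degree: a generic line meets the curve in up to 2 points, so deg p = 2.
Reading off the gridlines: the curve avoids every integer x-axis point in the box; it misses every integer gridline on the y-axis.
Matching integer coefficients to the picture gives p.

x*y + y^2 + 1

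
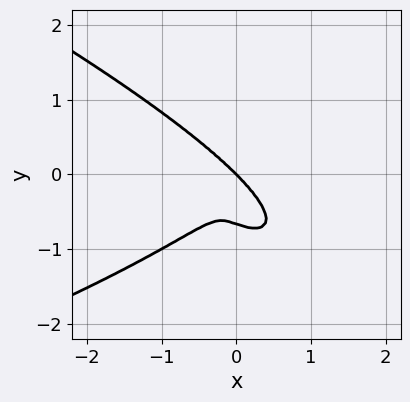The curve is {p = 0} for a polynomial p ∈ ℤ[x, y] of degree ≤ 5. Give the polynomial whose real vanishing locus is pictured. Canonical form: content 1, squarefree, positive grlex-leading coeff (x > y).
x*y^3 + 3*y^4 + 2*x^3 + 2*y^3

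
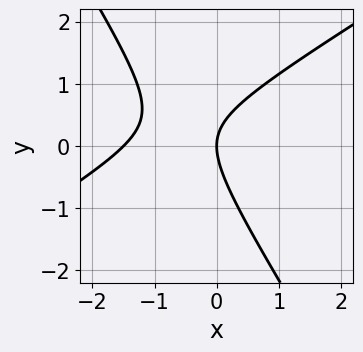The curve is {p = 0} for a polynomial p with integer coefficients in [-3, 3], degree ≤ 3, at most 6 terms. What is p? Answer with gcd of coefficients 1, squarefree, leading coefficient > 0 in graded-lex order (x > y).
2*x^2 - 2*x*y - 2*y^2 + 3*x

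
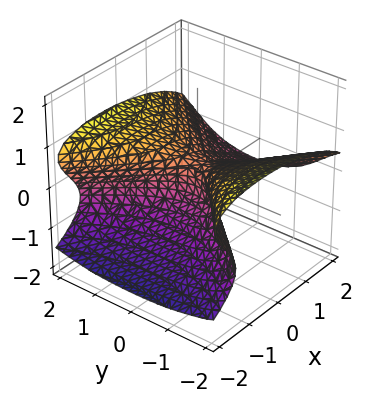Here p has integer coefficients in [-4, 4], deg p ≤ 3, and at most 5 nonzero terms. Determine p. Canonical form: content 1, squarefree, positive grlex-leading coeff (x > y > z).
First, the degree is 3 — no degree-2 surface has this shape.
Then, reading off the gridlines: it crosses the y-axis at the gridline y = 0; it meets the z-axis at z = 0 (among the integer gridlines).
Finally, putting this together gives p. Check: (1, 0, 0) on the x-axis lies on the surface, and p(1, 0, 0) = 0. ✓

3*z^3 + x^2 + 2*x*z - y^2 - x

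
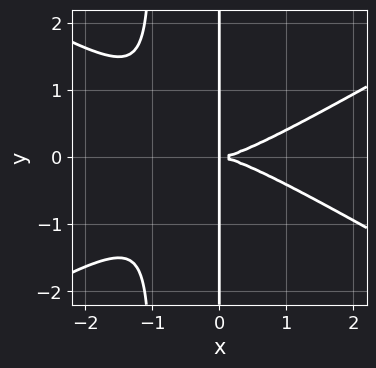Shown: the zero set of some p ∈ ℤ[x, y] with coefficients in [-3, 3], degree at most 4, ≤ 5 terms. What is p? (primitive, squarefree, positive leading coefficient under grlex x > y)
x^4 - 3*x^2*y^2 - 3*x*y^2

First, deg p = 4. A generic line meets the curve in up to 4 points.
Next, symmetries: it's symmetric under y → −y, forcing even powers of y.
Then, observable constraints: every point of the y-axis in the box is on the curve.
Finally, these observations pin down the coefficients.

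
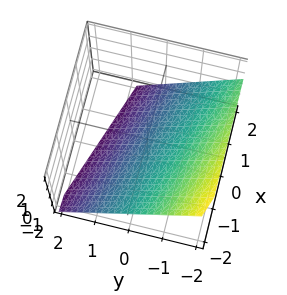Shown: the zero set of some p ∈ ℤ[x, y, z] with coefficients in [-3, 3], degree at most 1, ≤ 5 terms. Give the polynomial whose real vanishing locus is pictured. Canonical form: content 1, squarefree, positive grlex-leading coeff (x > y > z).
x + 3*y + 3*z + 2

(a) deg p = 1. The surface is flat (a plane).
(b) Against the integer gridlines: it crosses the x-axis at the gridline x = -2.
(c) Putting this together gives p.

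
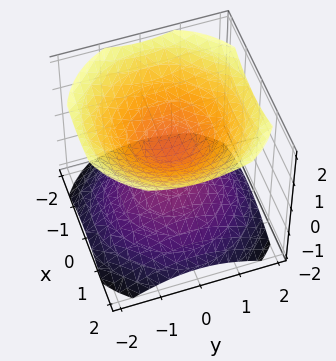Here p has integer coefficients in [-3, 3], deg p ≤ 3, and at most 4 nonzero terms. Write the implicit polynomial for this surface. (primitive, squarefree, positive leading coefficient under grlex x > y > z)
2*x^2 + 2*y^2 - 3*z^2 + 1

(a) There are 2 components. They look like related sheets of one shape, so recover p as a whole.
(b) Degree: the shape is more complex than any degree-1 surface, so deg p = 2.
(c) By symmetry, every cross-section ⟂ z is a circle, so x, y appear only via x² + y².
(d) From the axis intercepts and sections: a circular section at z = 1 has radius exactly 1; no x-intercept at any integer in the box; no y-intercept at any integer in the box.
(e) Solving for integer coefficients yields p as stated.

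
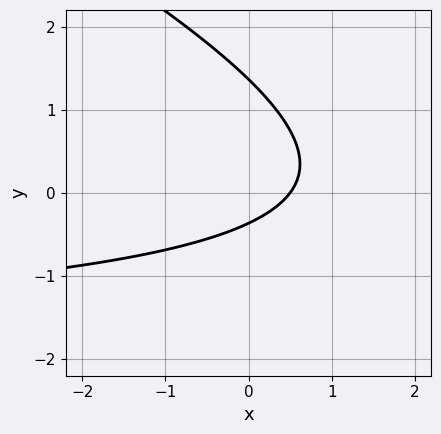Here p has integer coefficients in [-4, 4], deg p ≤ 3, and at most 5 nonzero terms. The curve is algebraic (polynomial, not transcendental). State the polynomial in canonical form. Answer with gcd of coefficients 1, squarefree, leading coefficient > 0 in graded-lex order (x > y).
1. Degree: the shape is more complex than any degree-1 curve, so deg p = 2.
2. Solving for integer coefficients yields p as stated.

x*y + 2*y^2 + 2*x - 2*y - 1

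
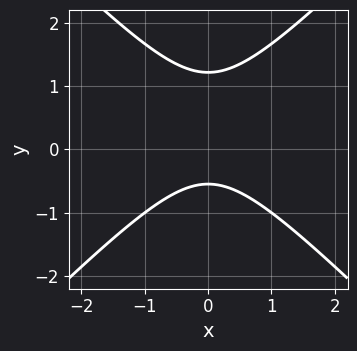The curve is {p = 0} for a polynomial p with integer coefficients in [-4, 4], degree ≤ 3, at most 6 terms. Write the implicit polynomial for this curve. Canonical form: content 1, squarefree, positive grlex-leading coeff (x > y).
1. deg p = 2. No degree-1 curve has this shape.
2. Symmetries: mirror symmetry x ↦ −x ⇒ only even powers of x.
3. From the visible intercepts: it misses every integer gridline on the x-axis.
4. Solving for integer coefficients yields p as stated.

3*x^2 - 3*y^2 + 2*y + 2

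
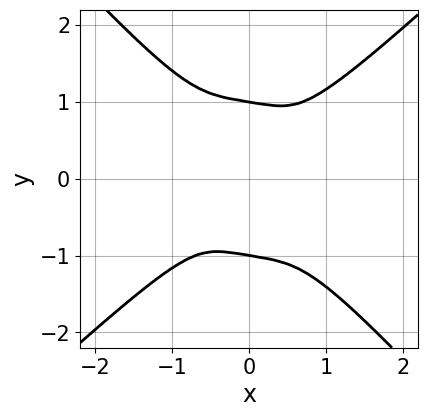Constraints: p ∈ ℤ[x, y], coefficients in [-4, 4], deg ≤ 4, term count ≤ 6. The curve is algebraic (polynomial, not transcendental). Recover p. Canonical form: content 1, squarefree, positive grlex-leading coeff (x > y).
3*x^4 - x*y^3 - 3*y^4 + 3*y^2

First, degree: a generic line meets the curve in up to 4 points, so deg p = 4.
Then, reading off the gridlines: among the integer gridlines, it crosses the y-axis at y ∈ {-1, 1}.
Finally, the integer polynomial consistent with all of this is the stated p.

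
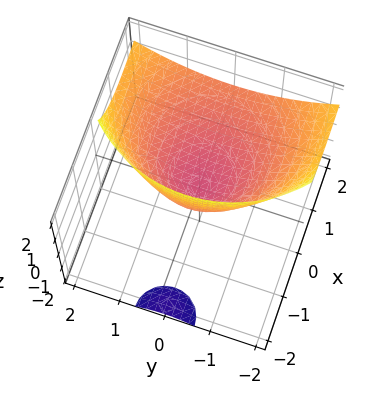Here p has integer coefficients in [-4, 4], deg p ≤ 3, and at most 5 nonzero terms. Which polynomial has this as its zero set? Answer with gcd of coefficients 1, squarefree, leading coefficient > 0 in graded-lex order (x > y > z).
x^2 - 2*x*z + y^2 - 2*z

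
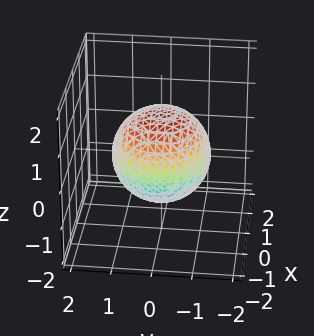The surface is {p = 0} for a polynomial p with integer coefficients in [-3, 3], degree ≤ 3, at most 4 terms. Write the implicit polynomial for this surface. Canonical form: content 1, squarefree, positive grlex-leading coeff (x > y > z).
2*x^2 + 2*y^2 + 2*z^2 - 3

(a) The degree is 2 — a closed, bounded, convex surface; a quadric.
(b) Symmetry: every cross-section ⟂ z is a circle, so x, y appear only via x² + y²; mirror symmetry z ↦ −z ⇒ only even powers of z.
(c) From the axis intercepts and sections: a circular section at z = -1 has radius between 0 and 1.
(d) These observations pin down the coefficients.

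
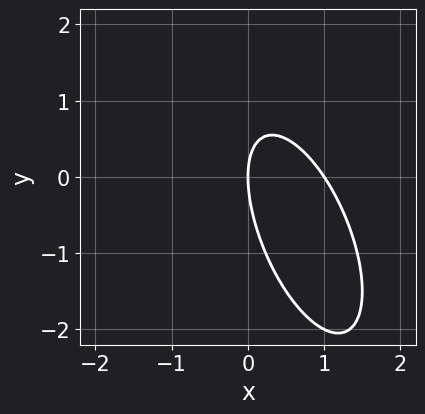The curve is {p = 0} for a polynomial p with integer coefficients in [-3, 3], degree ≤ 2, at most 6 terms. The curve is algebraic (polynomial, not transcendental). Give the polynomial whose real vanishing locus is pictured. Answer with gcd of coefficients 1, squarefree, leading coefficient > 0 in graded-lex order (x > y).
deg p = 2. No degree-1 curve has this shape.
Observable constraints: one y-axis crossing is at y = 0; the x-axis gridline crossings are at x ∈ {0, 1}.
Assembling these constraints gives the stated polynomial.

3*x^2 + 2*x*y + y^2 - 3*x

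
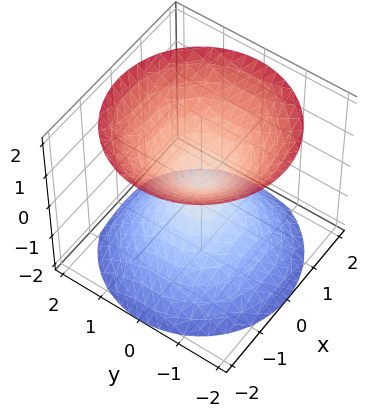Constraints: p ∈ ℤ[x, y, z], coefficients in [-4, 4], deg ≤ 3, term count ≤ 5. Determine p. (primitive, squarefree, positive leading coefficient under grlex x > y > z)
x^2 + y^2 - z^2

1. There are 2 components.
2. The degree is 2 — two nappes meeting at a single point; a quadric.
3. Symmetries: the z ↦ −z reflection is a symmetry, so z appears only in even powers; every cross-section ⟂ z is a circle, so x, y appear only via x² + y².
4. Observable constraints: one x-axis crossing is at x = 0; one y-axis crossing is at y = 0; one z-axis crossing is at z = 0; a circular section at z = -1 has radius exactly 1.
5. The integer polynomial consistent with all of this is the stated p.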